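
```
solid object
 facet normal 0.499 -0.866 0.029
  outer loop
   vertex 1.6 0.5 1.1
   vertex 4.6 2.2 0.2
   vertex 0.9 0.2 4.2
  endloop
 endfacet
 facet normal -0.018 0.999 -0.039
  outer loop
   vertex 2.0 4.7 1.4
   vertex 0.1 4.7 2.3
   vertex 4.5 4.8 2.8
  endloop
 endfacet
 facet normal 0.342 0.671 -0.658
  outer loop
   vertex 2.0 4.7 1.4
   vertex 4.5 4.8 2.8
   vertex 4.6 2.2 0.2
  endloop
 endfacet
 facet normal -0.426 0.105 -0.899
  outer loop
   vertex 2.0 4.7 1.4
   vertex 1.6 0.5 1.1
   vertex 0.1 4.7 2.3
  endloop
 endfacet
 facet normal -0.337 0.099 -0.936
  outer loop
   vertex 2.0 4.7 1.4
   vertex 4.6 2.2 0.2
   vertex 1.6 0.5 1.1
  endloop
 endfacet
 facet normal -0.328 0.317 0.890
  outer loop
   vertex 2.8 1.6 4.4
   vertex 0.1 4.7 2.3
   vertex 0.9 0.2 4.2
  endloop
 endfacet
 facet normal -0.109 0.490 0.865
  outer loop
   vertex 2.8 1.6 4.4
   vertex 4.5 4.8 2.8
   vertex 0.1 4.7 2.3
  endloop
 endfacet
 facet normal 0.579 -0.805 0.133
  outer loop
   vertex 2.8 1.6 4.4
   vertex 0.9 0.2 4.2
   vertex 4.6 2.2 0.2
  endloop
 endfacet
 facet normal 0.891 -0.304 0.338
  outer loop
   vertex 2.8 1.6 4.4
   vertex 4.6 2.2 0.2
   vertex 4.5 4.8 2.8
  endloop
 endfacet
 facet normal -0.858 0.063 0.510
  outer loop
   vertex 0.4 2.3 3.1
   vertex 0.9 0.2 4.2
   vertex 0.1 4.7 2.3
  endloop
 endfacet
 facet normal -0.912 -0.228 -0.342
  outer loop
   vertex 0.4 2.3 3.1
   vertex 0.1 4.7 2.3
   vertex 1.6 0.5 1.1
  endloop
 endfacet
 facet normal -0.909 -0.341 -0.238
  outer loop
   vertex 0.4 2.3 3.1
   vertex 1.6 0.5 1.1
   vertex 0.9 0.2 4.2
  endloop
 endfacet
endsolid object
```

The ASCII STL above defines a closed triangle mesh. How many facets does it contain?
12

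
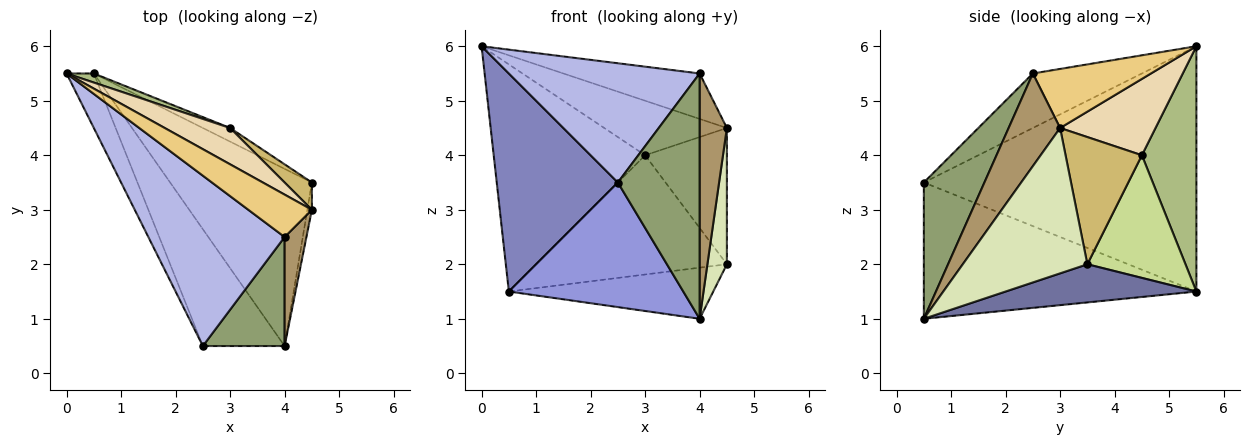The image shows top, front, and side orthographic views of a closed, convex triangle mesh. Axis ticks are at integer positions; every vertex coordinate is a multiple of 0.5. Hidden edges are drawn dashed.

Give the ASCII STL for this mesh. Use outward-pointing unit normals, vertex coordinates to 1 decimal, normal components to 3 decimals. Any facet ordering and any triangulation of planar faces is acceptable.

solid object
 facet normal 0.250 0.268 -0.930
  outer loop
   vertex 0.5 5.5 1.5
   vertex 4.5 3.5 2.0
   vertex 4.0 0.5 1.0
  endloop
 endfacet
 facet normal -0.909 -0.404 -0.101
  outer loop
   vertex 0.5 5.5 1.5
   vertex 2.5 0.5 3.5
   vertex 0.0 5.5 6.0
  endloop
 endfacet
 facet normal -0.752 -0.481 -0.451
  outer loop
   vertex 0.5 5.5 1.5
   vertex 4.0 0.5 1.0
   vertex 2.5 0.5 3.5
  endloop
 endfacet
 facet normal -0.311 -0.545 0.778
  outer loop
   vertex 4.0 2.5 5.5
   vertex 0.0 5.5 6.0
   vertex 2.5 0.5 3.5
  endloop
 endfacet
 facet normal 0.561 -0.757 0.336
  outer loop
   vertex 4.0 2.5 5.5
   vertex 2.5 0.5 3.5
   vertex 4.0 0.5 1.0
  endloop
 endfacet
 facet normal 0.338 0.940 0.038
  outer loop
   vertex 3.0 4.5 4.0
   vertex 0.5 5.5 1.5
   vertex 0.0 5.5 6.0
  endloop
 endfacet
 facet normal 0.455 0.885 -0.101
  outer loop
   vertex 3.0 4.5 4.0
   vertex 4.5 3.5 2.0
   vertex 0.5 5.5 1.5
  endloop
 endfacet
 facet normal 0.988 -0.154 -0.031
  outer loop
   vertex 4.5 3.0 4.5
   vertex 4.0 0.5 1.0
   vertex 4.5 3.5 2.0
  endloop
 endfacet
 facet normal 0.865 -0.458 0.204
  outer loop
   vertex 4.5 3.0 4.5
   vertex 4.0 2.5 5.5
   vertex 4.0 0.5 1.0
  endloop
 endfacet
 facet normal 0.675 0.723 0.145
  outer loop
   vertex 4.5 3.0 4.5
   vertex 4.5 3.5 2.0
   vertex 3.0 4.5 4.0
  endloop
 endfacet
 facet normal 0.535 0.618 0.576
  outer loop
   vertex 4.5 3.0 4.5
   vertex 0.0 5.5 6.0
   vertex 4.0 2.5 5.5
  endloop
 endfacet
 facet normal 0.543 0.699 0.466
  outer loop
   vertex 4.5 3.0 4.5
   vertex 3.0 4.5 4.0
   vertex 0.0 5.5 6.0
  endloop
 endfacet
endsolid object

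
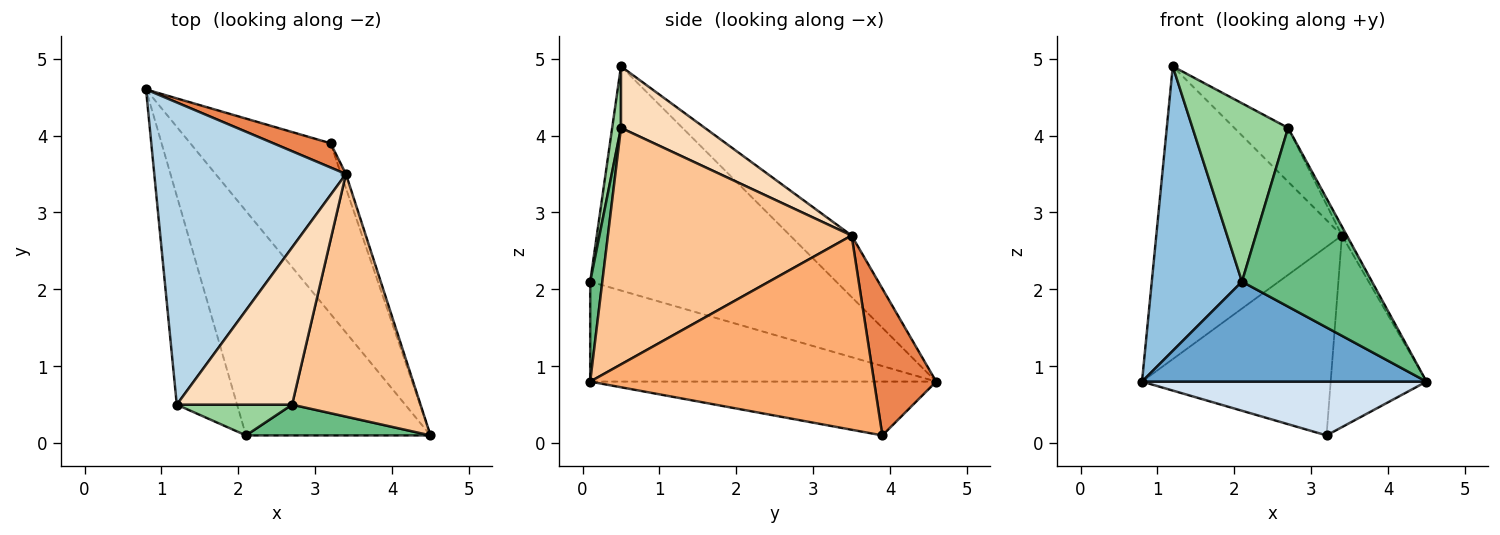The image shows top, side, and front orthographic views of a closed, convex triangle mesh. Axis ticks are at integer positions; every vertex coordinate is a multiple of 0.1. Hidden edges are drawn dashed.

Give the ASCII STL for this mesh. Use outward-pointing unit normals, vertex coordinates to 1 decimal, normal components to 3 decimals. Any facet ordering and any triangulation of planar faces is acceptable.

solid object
 facet normal -0.443 -0.365 -0.819
  outer loop
   vertex 2.1 0.1 2.1
   vertex 0.8 4.6 0.8
   vertex 4.5 0.1 0.8
  endloop
 endfacet
 facet normal -0.910 -0.334 -0.245
  outer loop
   vertex 2.1 0.1 2.1
   vertex 1.2 0.5 4.9
   vertex 0.8 4.6 0.8
  endloop
 endfacet
 facet normal -0.225 0.678 0.700
  outer loop
   vertex 3.4 3.5 2.7
   vertex 0.8 4.6 0.8
   vertex 1.2 0.5 4.9
  endloop
 endfacet
 facet normal -0.344 -0.283 -0.896
  outer loop
   vertex 3.2 3.9 0.1
   vertex 4.5 0.1 0.8
   vertex 0.8 4.6 0.8
  endloop
 endfacet
 facet normal 0.310 0.943 0.121
  outer loop
   vertex 3.2 3.9 0.1
   vertex 0.8 4.6 0.8
   vertex 3.4 3.5 2.7
  endloop
 endfacet
 facet normal 0.947 0.320 -0.024
  outer loop
   vertex 3.2 3.9 0.1
   vertex 3.4 3.5 2.7
   vertex 4.5 0.1 0.8
  endloop
 endfacet
 facet normal 0.879 0.018 0.477
  outer loop
   vertex 2.7 0.5 4.1
   vertex 4.5 0.1 0.8
   vertex 3.4 3.5 2.7
  endloop
 endfacet
 facet normal 0.450 0.289 0.845
  outer loop
   vertex 2.7 0.5 4.1
   vertex 3.4 3.5 2.7
   vertex 1.2 0.5 4.9
  endloop
 endfacet
 facet normal 0.091 -0.981 0.169
  outer loop
   vertex 2.7 0.5 4.1
   vertex 2.1 0.1 2.1
   vertex 4.5 0.1 0.8
  endloop
 endfacet
 facet normal 0.090 -0.981 0.169
  outer loop
   vertex 2.7 0.5 4.1
   vertex 1.2 0.5 4.9
   vertex 2.1 0.1 2.1
  endloop
 endfacet
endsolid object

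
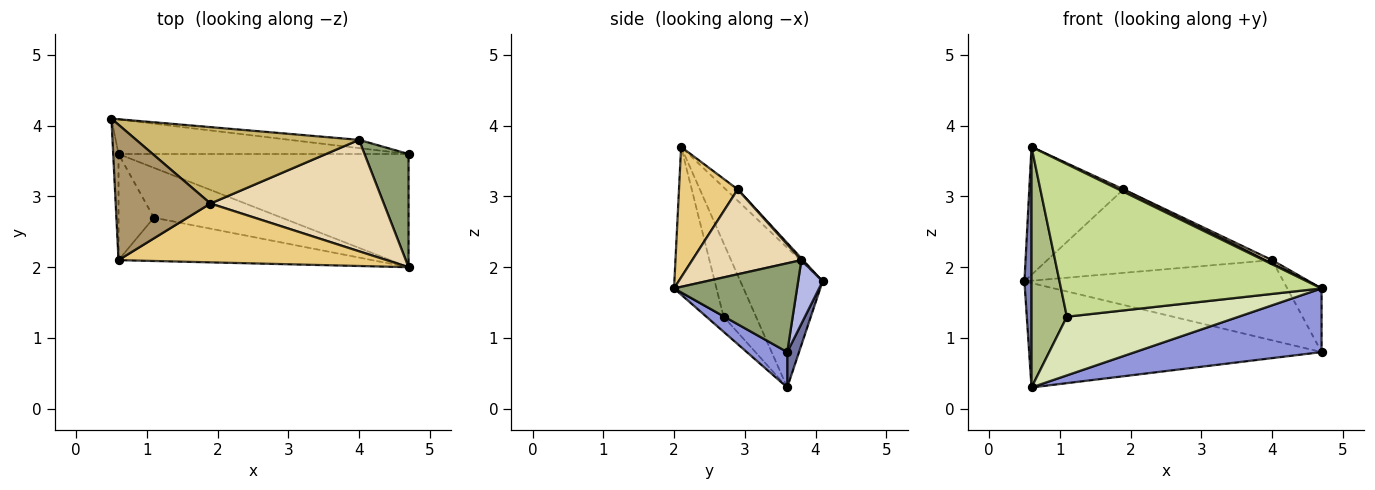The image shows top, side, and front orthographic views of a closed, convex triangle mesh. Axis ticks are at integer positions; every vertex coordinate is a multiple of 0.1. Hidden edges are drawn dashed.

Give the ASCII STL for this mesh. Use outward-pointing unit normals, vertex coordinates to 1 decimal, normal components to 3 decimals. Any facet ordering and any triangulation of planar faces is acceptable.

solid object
 facet normal 0.038 0.949 -0.314
  outer loop
   vertex 0.6 3.6 0.3
   vertex 0.5 4.1 1.8
   vertex 4.7 3.6 0.8
  endloop
 endfacet
 facet normal -0.996 -0.086 -0.038
  outer loop
   vertex 0.6 3.6 0.3
   vertex 0.6 2.1 3.7
   vertex 0.5 4.1 1.8
  endloop
 endfacet
 facet normal 0.106 -0.488 -0.867
  outer loop
   vertex 4.7 2.0 1.7
   vertex 0.6 3.6 0.3
   vertex 4.7 3.6 0.8
  endloop
 endfacet
 facet normal 0.094 0.990 -0.102
  outer loop
   vertex 4.0 3.8 2.1
   vertex 4.7 3.6 0.8
   vertex 0.5 4.1 1.8
  endloop
 endfacet
 facet normal 0.869 0.242 0.431
  outer loop
   vertex 4.0 3.8 2.1
   vertex 4.7 2.0 1.7
   vertex 4.7 3.6 0.8
  endloop
 endfacet
 facet normal -0.643 -0.701 -0.309
  outer loop
   vertex 1.1 2.7 1.3
   vertex 0.6 2.1 3.7
   vertex 0.6 3.6 0.3
  endloop
 endfacet
 facet normal -0.155 -0.950 -0.270
  outer loop
   vertex 1.1 2.7 1.3
   vertex 4.7 2.0 1.7
   vertex 0.6 2.1 3.7
  endloop
 endfacet
 facet normal -0.076 -0.760 -0.646
  outer loop
   vertex 1.1 2.7 1.3
   vertex 0.6 3.6 0.3
   vertex 4.7 2.0 1.7
  endloop
 endfacet
 facet normal -0.087 0.684 0.724
  outer loop
   vertex 1.9 2.9 3.1
   vertex 0.5 4.1 1.8
   vertex 0.6 2.1 3.7
  endloop
 endfacet
 facet normal 0.005 0.738 0.675
  outer loop
   vertex 1.9 2.9 3.1
   vertex 4.0 3.8 2.1
   vertex 0.5 4.1 1.8
  endloop
 endfacet
 facet normal 0.437 -0.037 0.899
  outer loop
   vertex 1.9 2.9 3.1
   vertex 0.6 2.1 3.7
   vertex 4.7 2.0 1.7
  endloop
 endfacet
 facet normal 0.440 -0.028 0.898
  outer loop
   vertex 1.9 2.9 3.1
   vertex 4.7 2.0 1.7
   vertex 4.0 3.8 2.1
  endloop
 endfacet
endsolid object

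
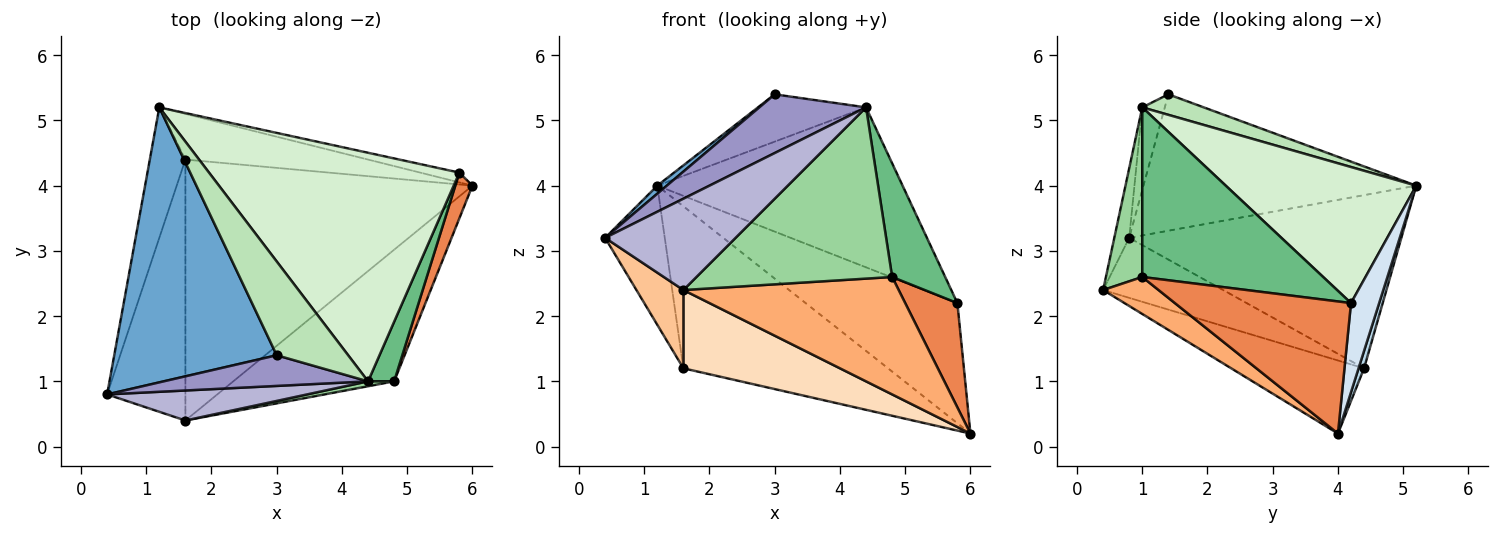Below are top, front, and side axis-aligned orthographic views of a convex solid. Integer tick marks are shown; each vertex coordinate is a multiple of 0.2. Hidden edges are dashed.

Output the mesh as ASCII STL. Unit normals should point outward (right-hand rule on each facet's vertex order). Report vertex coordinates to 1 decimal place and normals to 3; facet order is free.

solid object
 facet normal -0.643 -0.022 0.766
  outer loop
   vertex 3.0 1.4 5.4
   vertex 1.2 5.2 4.0
   vertex 0.4 0.8 3.2
  endloop
 endfacet
 facet normal -0.958 0.210 -0.197
  outer loop
   vertex 1.6 4.4 1.2
   vertex 0.4 0.8 3.2
   vertex 1.2 5.2 4.0
  endloop
 endfacet
 facet normal 0.026 0.962 -0.271
  outer loop
   vertex 1.6 4.4 1.2
   vertex 1.2 5.2 4.0
   vertex 6.0 4.0 0.2
  endloop
 endfacet
 facet normal 0.182 0.980 -0.080
  outer loop
   vertex 5.8 4.2 2.2
   vertex 6.0 4.0 0.2
   vertex 1.2 5.2 4.0
  endloop
 endfacet
 facet normal 0.951 -0.282 0.123
  outer loop
   vertex 5.8 4.2 2.2
   vertex 4.8 1.0 2.6
   vertex 6.0 4.0 0.2
  endloop
 endfacet
 facet normal 0.169 -0.656 -0.736
  outer loop
   vertex 1.6 0.4 2.4
   vertex 6.0 4.0 0.2
   vertex 4.8 1.0 2.6
  endloop
 endfacet
 facet normal -0.592 -0.232 -0.772
  outer loop
   vertex 1.6 0.4 2.4
   vertex 0.4 0.8 3.2
   vertex 1.6 4.4 1.2
  endloop
 endfacet
 facet normal -0.237 -0.279 -0.931
  outer loop
   vertex 1.6 0.4 2.4
   vertex 1.6 4.4 1.2
   vertex 6.0 4.0 0.2
  endloop
 endfacet
 facet normal 0.949 -0.278 0.146
  outer loop
   vertex 4.4 1.0 5.2
   vertex 4.8 1.0 2.6
   vertex 5.8 4.2 2.2
  endloop
 endfacet
 facet normal 0.183 -0.983 0.028
  outer loop
   vertex 4.4 1.0 5.2
   vertex 1.6 0.4 2.4
   vertex 4.8 1.0 2.6
  endloop
 endfacet
 facet normal 0.248 0.436 0.865
  outer loop
   vertex 4.4 1.0 5.2
   vertex 1.2 5.2 4.0
   vertex 3.0 1.4 5.4
  endloop
 endfacet
 facet normal 0.407 0.524 0.748
  outer loop
   vertex 4.4 1.0 5.2
   vertex 5.8 4.2 2.2
   vertex 1.2 5.2 4.0
  endloop
 endfacet
 facet normal -0.184 -0.871 0.455
  outer loop
   vertex 4.4 1.0 5.2
   vertex 3.0 1.4 5.4
   vertex 0.4 0.8 3.2
  endloop
 endfacet
 facet normal -0.108 -0.944 0.310
  outer loop
   vertex 4.4 1.0 5.2
   vertex 0.4 0.8 3.2
   vertex 1.6 0.4 2.4
  endloop
 endfacet
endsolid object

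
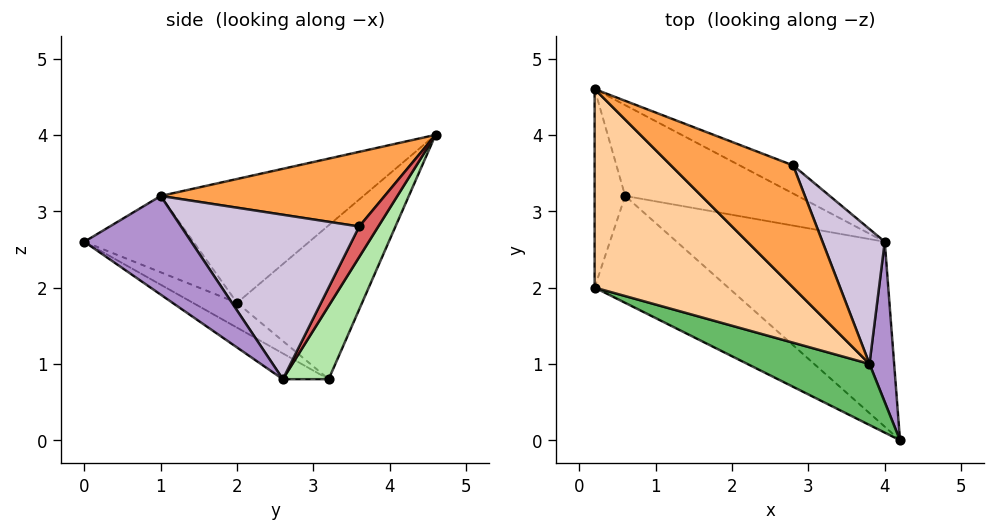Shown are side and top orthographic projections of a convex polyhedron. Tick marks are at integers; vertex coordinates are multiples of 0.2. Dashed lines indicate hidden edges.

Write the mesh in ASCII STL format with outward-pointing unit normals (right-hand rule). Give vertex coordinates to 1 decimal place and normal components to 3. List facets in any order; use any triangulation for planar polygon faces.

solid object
 facet normal -0.968 0.163 -0.192
  outer loop
   vertex 0.2 2.0 1.8
   vertex 0.2 4.6 4.0
   vertex 0.6 3.2 0.8
  endloop
 endfacet
 facet normal -0.145 -0.604 -0.783
  outer loop
   vertex 0.2 2.0 1.8
   vertex 0.6 3.2 0.8
   vertex 4.2 0.0 2.6
  endloop
 endfacet
 facet normal 0.495 0.315 0.810
  outer loop
   vertex 3.8 1.0 3.2
   vertex 2.8 3.6 2.8
   vertex 0.2 4.6 4.0
  endloop
 endfacet
 facet normal -0.430 -0.583 0.689
  outer loop
   vertex 3.8 1.0 3.2
   vertex 0.2 4.6 4.0
   vertex 0.2 2.0 1.8
  endloop
 endfacet
 facet normal -0.430 -0.585 0.688
  outer loop
   vertex 3.8 1.0 3.2
   vertex 0.2 2.0 1.8
   vertex 4.2 0.0 2.6
  endloop
 endfacet
 facet normal 0.161 0.911 -0.379
  outer loop
   vertex 4.0 2.6 0.8
   vertex 0.6 3.2 0.8
   vertex 0.2 4.6 4.0
  endloop
 endfacet
 facet normal 0.196 0.919 -0.342
  outer loop
   vertex 4.0 2.6 0.8
   vertex 0.2 4.6 4.0
   vertex 2.8 3.6 2.8
  endloop
 endfacet
 facet normal -0.101 -0.572 -0.814
  outer loop
   vertex 4.0 2.6 0.8
   vertex 4.2 0.0 2.6
   vertex 0.6 3.2 0.8
  endloop
 endfacet
 facet normal 0.943 0.236 0.236
  outer loop
   vertex 4.0 2.6 0.8
   vertex 3.8 1.0 3.2
   vertex 4.2 0.0 2.6
  endloop
 endfacet
 facet normal 0.864 0.383 0.327
  outer loop
   vertex 4.0 2.6 0.8
   vertex 2.8 3.6 2.8
   vertex 3.8 1.0 3.2
  endloop
 endfacet
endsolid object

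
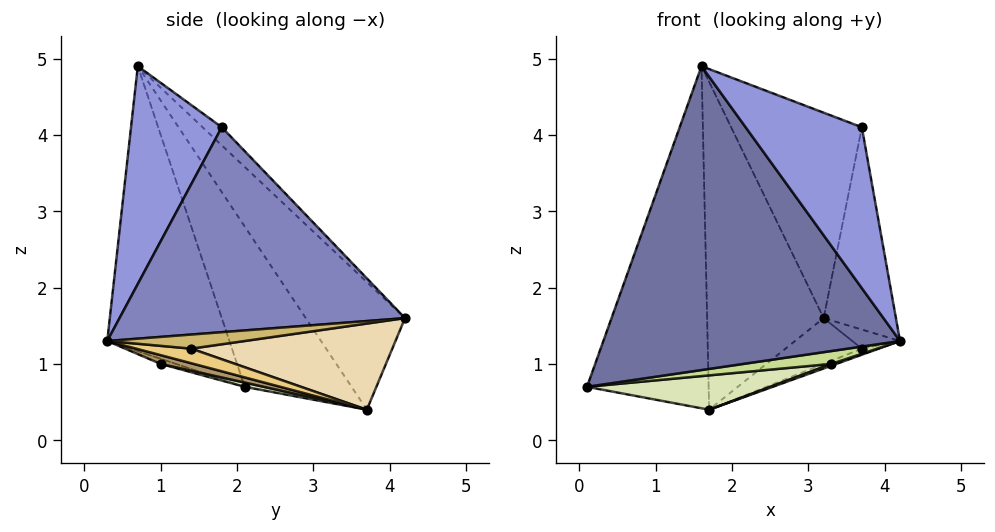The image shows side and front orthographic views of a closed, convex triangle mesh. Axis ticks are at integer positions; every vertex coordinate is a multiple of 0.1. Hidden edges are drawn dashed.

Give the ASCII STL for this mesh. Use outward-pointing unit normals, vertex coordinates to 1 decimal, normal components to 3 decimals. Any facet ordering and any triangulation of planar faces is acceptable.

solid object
 facet normal -0.375 -0.911 -0.170
  outer loop
   vertex 1.6 0.7 4.9
   vertex 0.1 2.1 0.7
   vertex 4.2 0.3 1.3
  endloop
 endfacet
 facet normal 0.969 0.245 0.042
  outer loop
   vertex 3.7 1.8 4.1
   vertex 4.2 0.3 1.3
   vertex 3.2 4.2 1.6
  endloop
 endfacet
 facet normal 0.543 -0.696 0.470
  outer loop
   vertex 3.7 1.8 4.1
   vertex 1.6 0.7 4.9
   vertex 4.2 0.3 1.3
  endloop
 endfacet
 facet normal -0.104 0.707 0.700
  outer loop
   vertex 3.7 1.8 4.1
   vertex 3.2 4.2 1.6
   vertex 1.6 0.7 4.9
  endloop
 endfacet
 facet normal -0.594 0.676 0.437
  outer loop
   vertex 1.7 3.7 0.4
   vertex 0.1 2.1 0.7
   vertex 1.6 0.7 4.9
  endloop
 endfacet
 facet normal -0.581 0.683 0.442
  outer loop
   vertex 1.7 3.7 0.4
   vertex 1.6 0.7 4.9
   vertex 3.2 4.2 1.6
  endloop
 endfacet
 facet normal -0.084 -0.482 -0.872
  outer loop
   vertex 3.3 1.0 1.0
   vertex 4.2 0.3 1.3
   vertex 0.1 2.1 0.7
  endloop
 endfacet
 facet normal 0.021 -0.205 -0.979
  outer loop
   vertex 3.3 1.0 1.0
   vertex 0.1 2.1 0.7
   vertex 1.7 3.7 0.4
  endloop
 endfacet
 facet normal 0.285 -0.044 -0.958
  outer loop
   vertex 3.3 1.0 1.0
   vertex 1.7 3.7 0.4
   vertex 4.2 0.3 1.3
  endloop
 endfacet
 facet normal 0.631 0.219 -0.745
  outer loop
   vertex 3.7 1.4 1.2
   vertex 3.2 4.2 1.6
   vertex 4.2 0.3 1.3
  endloop
 endfacet
 facet normal 0.520 0.160 -0.839
  outer loop
   vertex 3.7 1.4 1.2
   vertex 4.2 0.3 1.3
   vertex 1.7 3.7 0.4
  endloop
 endfacet
 facet normal 0.565 0.215 -0.796
  outer loop
   vertex 3.7 1.4 1.2
   vertex 1.7 3.7 0.4
   vertex 3.2 4.2 1.6
  endloop
 endfacet
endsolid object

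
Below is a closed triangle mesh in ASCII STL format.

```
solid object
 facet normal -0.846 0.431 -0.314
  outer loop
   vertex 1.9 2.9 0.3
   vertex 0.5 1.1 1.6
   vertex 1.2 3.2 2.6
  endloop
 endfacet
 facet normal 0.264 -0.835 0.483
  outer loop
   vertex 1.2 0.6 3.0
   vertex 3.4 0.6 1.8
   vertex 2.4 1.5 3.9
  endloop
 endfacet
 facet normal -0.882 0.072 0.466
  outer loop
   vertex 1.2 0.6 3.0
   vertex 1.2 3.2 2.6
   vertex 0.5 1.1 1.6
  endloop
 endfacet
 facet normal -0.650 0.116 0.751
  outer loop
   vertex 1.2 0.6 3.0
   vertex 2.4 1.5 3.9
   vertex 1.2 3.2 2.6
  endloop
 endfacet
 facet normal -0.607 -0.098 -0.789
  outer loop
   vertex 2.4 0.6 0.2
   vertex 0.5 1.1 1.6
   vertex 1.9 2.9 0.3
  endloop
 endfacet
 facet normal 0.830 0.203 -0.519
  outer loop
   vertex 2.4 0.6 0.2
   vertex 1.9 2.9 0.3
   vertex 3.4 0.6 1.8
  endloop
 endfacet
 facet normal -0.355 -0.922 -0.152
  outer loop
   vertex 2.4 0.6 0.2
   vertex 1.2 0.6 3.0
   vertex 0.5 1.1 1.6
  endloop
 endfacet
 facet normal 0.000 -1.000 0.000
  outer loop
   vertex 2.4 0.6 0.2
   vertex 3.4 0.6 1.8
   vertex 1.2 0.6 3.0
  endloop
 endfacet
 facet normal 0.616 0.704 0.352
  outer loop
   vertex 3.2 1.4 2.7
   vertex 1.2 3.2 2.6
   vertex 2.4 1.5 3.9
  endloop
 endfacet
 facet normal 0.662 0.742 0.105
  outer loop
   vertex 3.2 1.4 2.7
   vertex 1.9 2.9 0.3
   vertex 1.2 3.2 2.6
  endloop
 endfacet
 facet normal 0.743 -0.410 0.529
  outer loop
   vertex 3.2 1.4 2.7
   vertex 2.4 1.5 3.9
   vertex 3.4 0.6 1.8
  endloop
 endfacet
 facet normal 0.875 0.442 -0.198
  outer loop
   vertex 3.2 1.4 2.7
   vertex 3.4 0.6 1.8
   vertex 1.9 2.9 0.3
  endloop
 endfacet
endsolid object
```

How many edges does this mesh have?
18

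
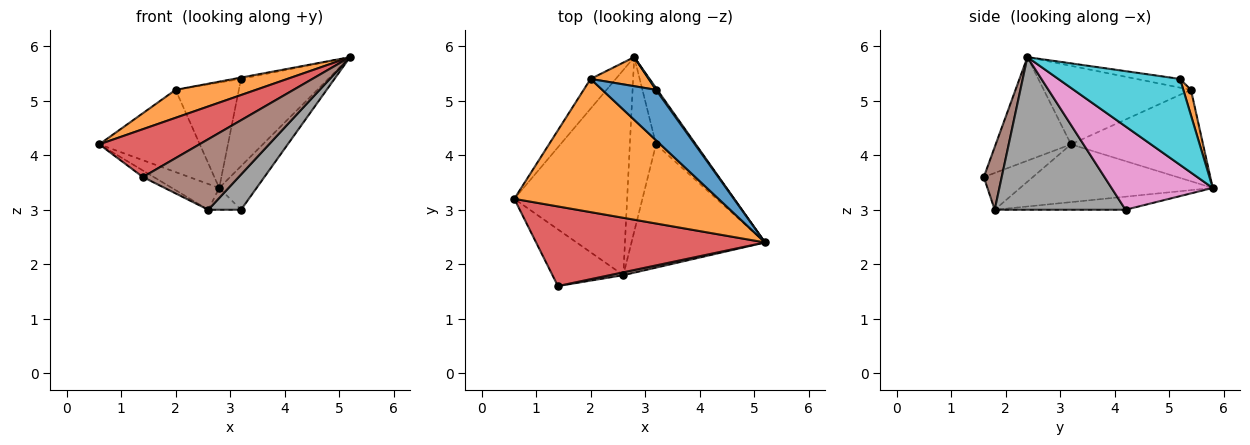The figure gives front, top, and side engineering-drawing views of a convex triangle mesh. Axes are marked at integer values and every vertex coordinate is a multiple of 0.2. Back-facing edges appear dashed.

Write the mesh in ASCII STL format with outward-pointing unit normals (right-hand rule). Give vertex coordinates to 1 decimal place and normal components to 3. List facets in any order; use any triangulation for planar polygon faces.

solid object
 facet normal -0.453 0.111 -0.885
  outer loop
   vertex 2.6 1.8 3.0
   vertex 0.6 3.2 4.2
   vertex 2.8 5.8 3.4
  endloop
 endfacet
 facet normal -0.352 -0.192 0.916
  outer loop
   vertex 2.0 5.4 5.2
   vertex 0.6 3.2 4.2
   vertex 5.2 2.4 5.8
  endloop
 endfacet
 facet normal -0.777 0.592 -0.214
  outer loop
   vertex 2.0 5.4 5.2
   vertex 2.8 5.8 3.4
   vertex 0.6 3.2 4.2
  endloop
 endfacet
 facet normal -0.361 -0.480 0.799
  outer loop
   vertex 1.4 1.6 3.6
   vertex 5.2 2.4 5.8
   vertex 0.6 3.2 4.2
  endloop
 endfacet
 facet normal -0.458 0.102 -0.883
  outer loop
   vertex 1.4 1.6 3.6
   vertex 0.6 3.2 4.2
   vertex 2.6 1.8 3.0
  endloop
 endfacet
 facet normal 0.184 -0.982 0.040
  outer loop
   vertex 1.4 1.6 3.6
   vertex 2.6 1.8 3.0
   vertex 5.2 2.4 5.8
  endloop
 endfacet
 facet normal 0.856 0.316 -0.408
  outer loop
   vertex 3.2 4.2 3.0
   vertex 2.8 5.8 3.4
   vertex 5.2 2.4 5.8
  endloop
 endfacet
 facet normal 0.740 -0.185 -0.647
  outer loop
   vertex 3.2 4.2 3.0
   vertex 5.2 2.4 5.8
   vertex 2.6 1.8 3.0
  endloop
 endfacet
 facet normal -0.444 0.111 -0.889
  outer loop
   vertex 3.2 4.2 3.0
   vertex 2.6 1.8 3.0
   vertex 2.8 5.8 3.4
  endloop
 endfacet
 facet normal 0.813 0.582 0.012
  outer loop
   vertex 3.2 5.2 5.4
   vertex 5.2 2.4 5.8
   vertex 2.8 5.8 3.4
  endloop
 endfacet
 facet normal -0.160 0.027 0.987
  outer loop
   vertex 3.2 5.2 5.4
   vertex 2.0 5.4 5.2
   vertex 5.2 2.4 5.8
  endloop
 endfacet
 facet normal 0.116 0.958 0.264
  outer loop
   vertex 3.2 5.2 5.4
   vertex 2.8 5.8 3.4
   vertex 2.0 5.4 5.2
  endloop
 endfacet
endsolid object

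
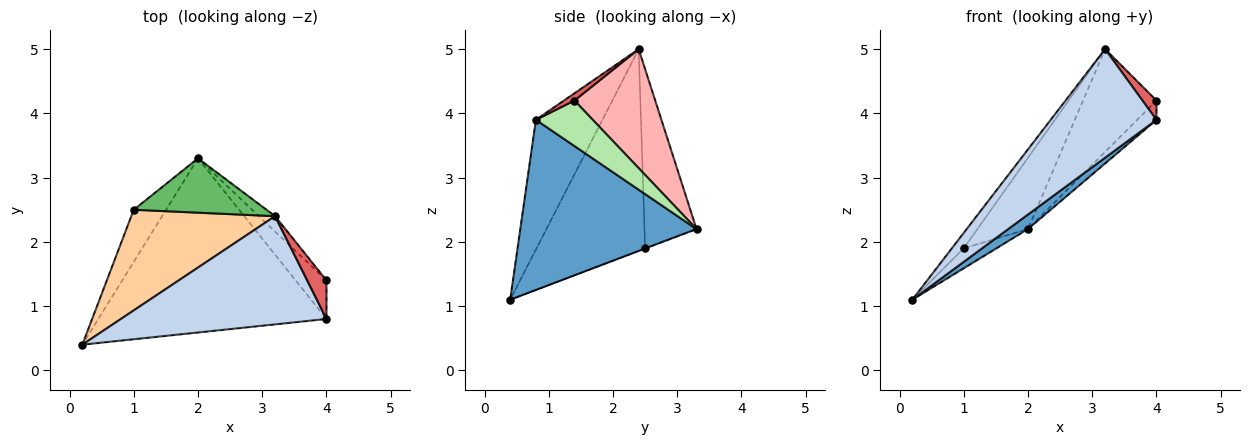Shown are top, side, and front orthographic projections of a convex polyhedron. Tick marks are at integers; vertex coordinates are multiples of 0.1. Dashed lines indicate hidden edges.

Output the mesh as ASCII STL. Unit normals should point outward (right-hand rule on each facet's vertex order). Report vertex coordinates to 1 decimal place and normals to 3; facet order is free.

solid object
 facet normal 0.596 -0.067 -0.800
  outer loop
   vertex 2.0 3.3 2.2
   vertex 4.0 0.8 3.9
   vertex 0.2 0.4 1.1
  endloop
 endfacet
 facet normal -0.407 -0.647 0.645
  outer loop
   vertex 3.2 2.4 5.0
   vertex 0.2 0.4 1.1
   vertex 4.0 0.8 3.9
  endloop
 endfacet
 facet normal -0.006 0.358 -0.934
  outer loop
   vertex 1.0 2.5 1.9
   vertex 2.0 3.3 2.2
   vertex 0.2 0.4 1.1
  endloop
 endfacet
 facet normal -0.811 0.089 0.578
  outer loop
   vertex 1.0 2.5 1.9
   vertex 0.2 0.4 1.1
   vertex 3.2 2.4 5.0
  endloop
 endfacet
 facet normal -0.633 0.616 0.469
  outer loop
   vertex 1.0 2.5 1.9
   vertex 3.2 2.4 5.0
   vertex 2.0 3.3 2.2
  endloop
 endfacet
 facet normal 0.797 0.270 -0.540
  outer loop
   vertex 4.0 1.4 4.2
   vertex 4.0 0.8 3.9
   vertex 2.0 3.3 2.2
  endloop
 endfacet
 facet normal 0.318 -0.424 0.848
  outer loop
   vertex 4.0 1.4 4.2
   vertex 3.2 2.4 5.0
   vertex 4.0 0.8 3.9
  endloop
 endfacet
 facet normal 0.736 0.669 -0.100
  outer loop
   vertex 4.0 1.4 4.2
   vertex 2.0 3.3 2.2
   vertex 3.2 2.4 5.0
  endloop
 endfacet
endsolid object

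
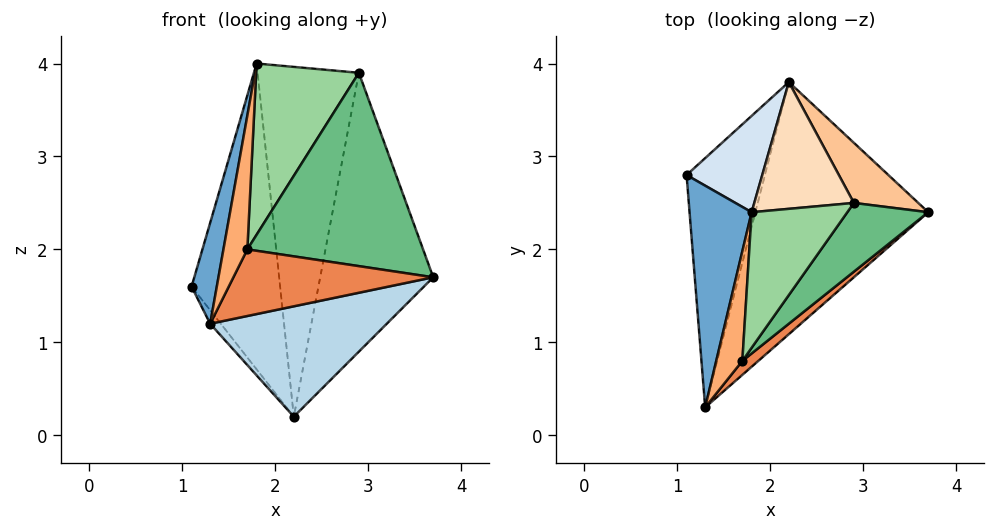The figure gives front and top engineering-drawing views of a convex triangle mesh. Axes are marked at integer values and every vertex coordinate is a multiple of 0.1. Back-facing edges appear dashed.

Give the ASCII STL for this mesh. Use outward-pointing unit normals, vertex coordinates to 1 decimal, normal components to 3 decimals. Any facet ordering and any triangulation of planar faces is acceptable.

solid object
 facet normal -0.958 -0.118 0.260
  outer loop
   vertex 1.8 2.4 4.0
   vertex 1.1 2.8 1.6
   vertex 1.3 0.3 1.2
  endloop
 endfacet
 facet normal -0.797 0.033 -0.603
  outer loop
   vertex 2.2 3.8 0.2
   vertex 1.3 0.3 1.2
   vertex 1.1 2.8 1.6
  endloop
 endfacet
 facet normal 0.476 -0.353 -0.805
  outer loop
   vertex 2.2 3.8 0.2
   vertex 3.7 2.4 1.7
   vertex 1.3 0.3 1.2
  endloop
 endfacet
 facet normal -0.436 0.858 0.270
  outer loop
   vertex 2.2 3.8 0.2
   vertex 1.1 2.8 1.6
   vertex 1.8 2.4 4.0
  endloop
 endfacet
 facet normal 0.631 -0.759 0.159
  outer loop
   vertex 1.7 0.8 2.0
   vertex 1.3 0.3 1.2
   vertex 3.7 2.4 1.7
  endloop
 endfacet
 facet normal -0.288 -0.741 0.607
  outer loop
   vertex 1.7 0.8 2.0
   vertex 1.8 2.4 4.0
   vertex 1.3 0.3 1.2
  endloop
 endfacet
 facet normal 0.574 0.800 0.172
  outer loop
   vertex 2.9 2.5 3.9
   vertex 3.7 2.4 1.7
   vertex 2.2 3.8 0.2
  endloop
 endfacet
 facet normal -0.054 0.939 0.340
  outer loop
   vertex 2.9 2.5 3.9
   vertex 2.2 3.8 0.2
   vertex 1.8 2.4 4.0
  endloop
 endfacet
 facet normal 0.627 -0.734 0.261
  outer loop
   vertex 2.9 2.5 3.9
   vertex 1.7 0.8 2.0
   vertex 3.7 2.4 1.7
  endloop
 endfacet
 facet normal 0.127 -0.778 0.616
  outer loop
   vertex 2.9 2.5 3.9
   vertex 1.8 2.4 4.0
   vertex 1.7 0.8 2.0
  endloop
 endfacet
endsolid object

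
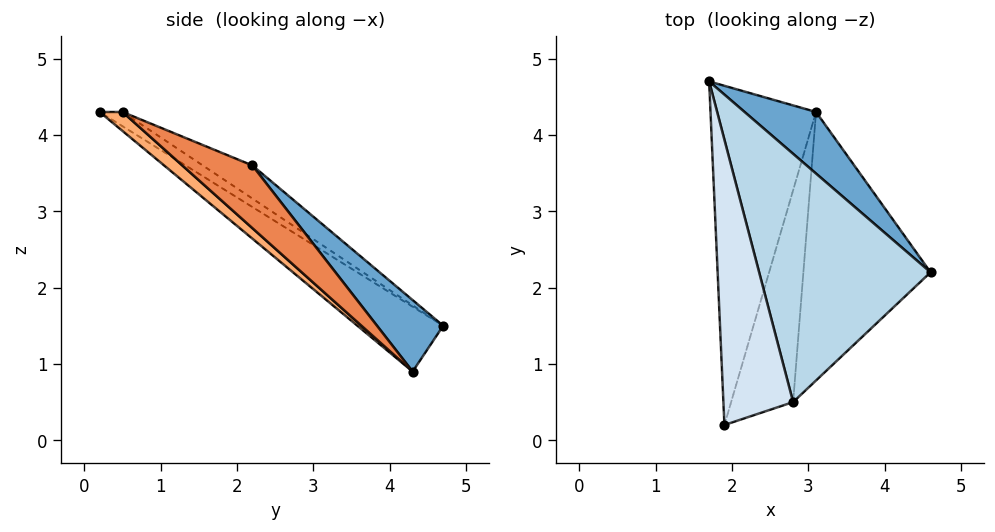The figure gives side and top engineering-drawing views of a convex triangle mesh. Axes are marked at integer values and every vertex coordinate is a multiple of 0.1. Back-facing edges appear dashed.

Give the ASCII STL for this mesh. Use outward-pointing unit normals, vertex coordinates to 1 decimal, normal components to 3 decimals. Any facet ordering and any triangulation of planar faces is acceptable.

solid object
 facet normal 0.408 0.816 0.408
  outer loop
   vertex 3.1 4.3 0.9
   vertex 1.7 4.7 1.5
   vertex 4.6 2.2 3.6
  endloop
 endfacet
 facet normal -0.458 -0.484 -0.746
  outer loop
   vertex 3.1 4.3 0.9
   vertex 1.9 0.2 4.3
   vertex 1.7 4.7 1.5
  endloop
 endfacet
 facet normal -0.162 0.518 0.840
  outer loop
   vertex 2.8 0.5 4.3
   vertex 4.6 2.2 3.6
   vertex 1.7 4.7 1.5
  endloop
 endfacet
 facet normal -0.172 0.515 0.840
  outer loop
   vertex 2.8 0.5 4.3
   vertex 1.7 4.7 1.5
   vertex 1.9 0.2 4.3
  endloop
 endfacet
 facet normal 0.339 -0.642 -0.688
  outer loop
   vertex 2.8 0.5 4.3
   vertex 3.1 4.3 0.9
   vertex 4.6 2.2 3.6
  endloop
 endfacet
 facet normal 0.220 -0.660 -0.718
  outer loop
   vertex 2.8 0.5 4.3
   vertex 1.9 0.2 4.3
   vertex 3.1 4.3 0.9
  endloop
 endfacet
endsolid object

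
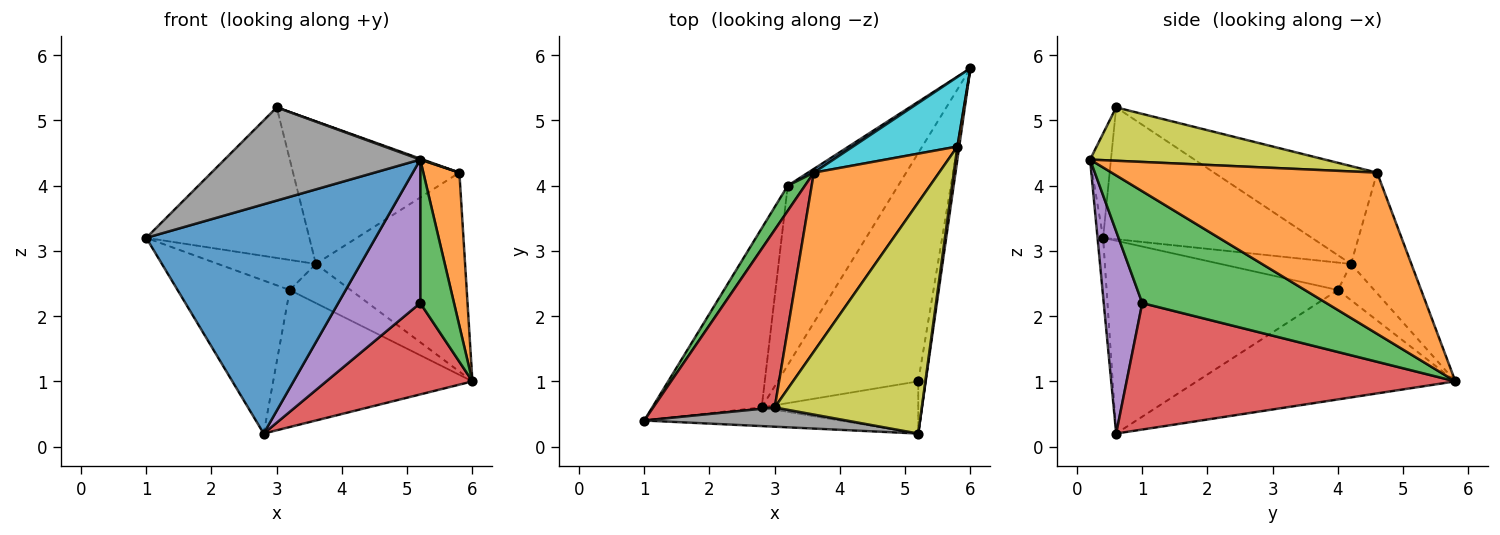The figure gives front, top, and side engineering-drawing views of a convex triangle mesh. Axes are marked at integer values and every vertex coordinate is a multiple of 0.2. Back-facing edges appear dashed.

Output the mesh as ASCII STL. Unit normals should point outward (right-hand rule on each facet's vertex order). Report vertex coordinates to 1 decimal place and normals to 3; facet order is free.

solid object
 facet normal -0.024 -0.996 -0.081
  outer loop
   vertex 2.8 0.6 0.2
   vertex 5.2 0.2 4.4
   vertex 1.0 0.4 3.2
  endloop
 endfacet
 facet normal 0.991 -0.135 0.011
  outer loop
   vertex 5.8 4.6 4.2
   vertex 5.2 0.2 4.4
   vertex 6.0 5.8 1.0
  endloop
 endfacet
 facet normal 0.981 -0.180 -0.065
  outer loop
   vertex 5.2 1.0 2.2
   vertex 6.0 5.8 1.0
   vertex 5.2 0.2 4.4
  endloop
 endfacet
 facet normal 0.641 -0.285 -0.712
  outer loop
   vertex 5.2 1.0 2.2
   vertex 2.8 0.6 0.2
   vertex 6.0 5.8 1.0
  endloop
 endfacet
 facet normal 0.404 -0.860 -0.313
  outer loop
   vertex 5.2 1.0 2.2
   vertex 5.2 0.2 4.4
   vertex 2.8 0.6 0.2
  endloop
 endfacet
 facet normal -0.801 0.389 -0.455
  outer loop
   vertex 3.2 4.0 2.4
   vertex 2.8 0.6 0.2
   vertex 1.0 0.4 3.2
  endloop
 endfacet
 facet normal -0.619 0.477 -0.624
  outer loop
   vertex 3.2 4.0 2.4
   vertex 6.0 5.8 1.0
   vertex 2.8 0.6 0.2
  endloop
 endfacet
 facet normal -0.104 -0.974 0.201
  outer loop
   vertex 3.0 0.6 5.2
   vertex 1.0 0.4 3.2
   vertex 5.2 0.2 4.4
  endloop
 endfacet
 facet normal 0.341 -0.004 0.940
  outer loop
   vertex 3.0 0.6 5.2
   vertex 5.2 0.2 4.4
   vertex 5.8 4.6 4.2
  endloop
 endfacet
 facet normal -0.357 0.882 0.308
  outer loop
   vertex 3.6 4.2 2.8
   vertex 5.8 4.6 4.2
   vertex 6.0 5.8 1.0
  endloop
 endfacet
 facet normal -0.510 0.856 0.082
  outer loop
   vertex 3.6 4.2 2.8
   vertex 6.0 5.8 1.0
   vertex 3.2 4.0 2.4
  endloop
 endfacet
 facet normal -0.521 0.532 0.667
  outer loop
   vertex 3.6 4.2 2.8
   vertex 3.0 0.6 5.2
   vertex 5.8 4.6 4.2
  endloop
 endfacet
 facet normal -0.716 0.537 0.447
  outer loop
   vertex 3.6 4.2 2.8
   vertex 3.2 4.0 2.4
   vertex 1.0 0.4 3.2
  endloop
 endfacet
 facet normal -0.638 0.498 0.588
  outer loop
   vertex 3.6 4.2 2.8
   vertex 1.0 0.4 3.2
   vertex 3.0 0.6 5.2
  endloop
 endfacet
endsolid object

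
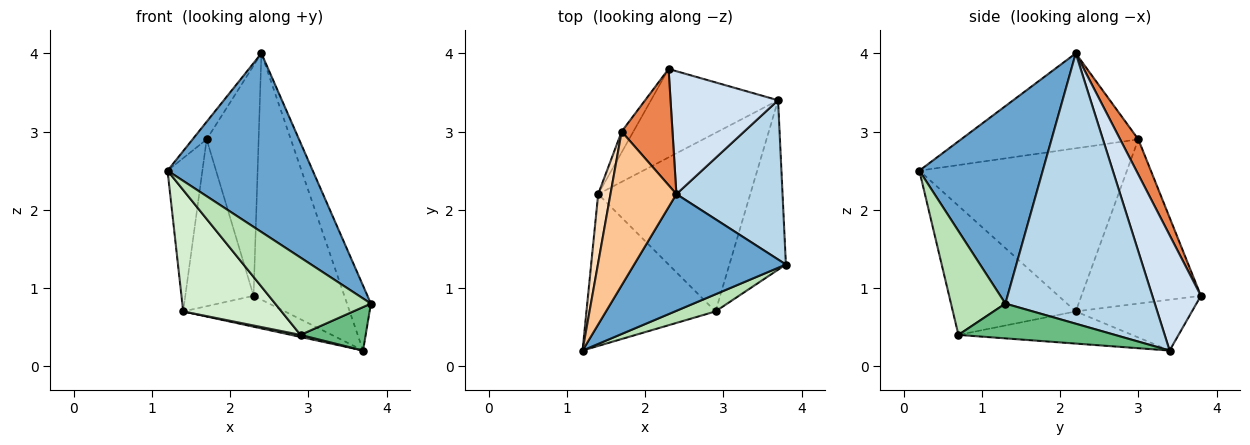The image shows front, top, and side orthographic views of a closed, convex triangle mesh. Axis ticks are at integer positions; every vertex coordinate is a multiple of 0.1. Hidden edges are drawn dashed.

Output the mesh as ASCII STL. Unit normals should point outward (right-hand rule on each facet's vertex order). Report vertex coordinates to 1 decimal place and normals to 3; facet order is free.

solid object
 facet normal 0.580 -0.682 0.446
  outer loop
   vertex 2.4 2.2 4.0
   vertex 1.2 0.2 2.5
   vertex 3.8 1.3 0.8
  endloop
 endfacet
 facet normal -0.353 0.309 -0.883
  outer loop
   vertex 3.7 3.4 0.2
   vertex 1.4 2.2 0.7
   vertex 2.3 3.8 0.9
  endloop
 endfacet
 facet normal 0.921 0.147 0.361
  outer loop
   vertex 3.7 3.4 0.2
   vertex 2.4 2.2 4.0
   vertex 3.8 1.3 0.8
  endloop
 endfacet
 facet normal 0.432 0.807 0.403
  outer loop
   vertex 3.7 3.4 0.2
   vertex 2.3 3.8 0.9
   vertex 2.4 2.2 4.0
  endloop
 endfacet
 facet normal 0.298 0.852 0.430
  outer loop
   vertex 1.7 3.0 2.9
   vertex 2.4 2.2 4.0
   vertex 2.3 3.8 0.9
  endloop
 endfacet
 facet normal -0.867 0.495 -0.062
  outer loop
   vertex 1.7 3.0 2.9
   vertex 2.3 3.8 0.9
   vertex 1.4 2.2 0.7
  endloop
 endfacet
 facet normal -0.820 0.065 0.569
  outer loop
   vertex 1.7 3.0 2.9
   vertex 1.2 0.2 2.5
   vertex 2.4 2.2 4.0
  endloop
 endfacet
 facet normal -0.983 0.165 0.074
  outer loop
   vertex 1.7 3.0 2.9
   vertex 1.4 2.2 0.7
   vertex 1.2 0.2 2.5
  endloop
 endfacet
 facet normal 0.512 -0.213 -0.832
  outer loop
   vertex 2.9 0.7 0.4
   vertex 3.7 3.4 0.2
   vertex 3.8 1.3 0.8
  endloop
 endfacet
 facet normal -0.207 -0.011 -0.978
  outer loop
   vertex 2.9 0.7 0.4
   vertex 1.4 2.2 0.7
   vertex 3.7 3.4 0.2
  endloop
 endfacet
 facet normal 0.485 -0.854 0.189
  outer loop
   vertex 2.9 0.7 0.4
   vertex 3.8 1.3 0.8
   vertex 1.2 0.2 2.5
  endloop
 endfacet
 facet normal -0.615 -0.492 -0.615
  outer loop
   vertex 2.9 0.7 0.4
   vertex 1.2 0.2 2.5
   vertex 1.4 2.2 0.7
  endloop
 endfacet
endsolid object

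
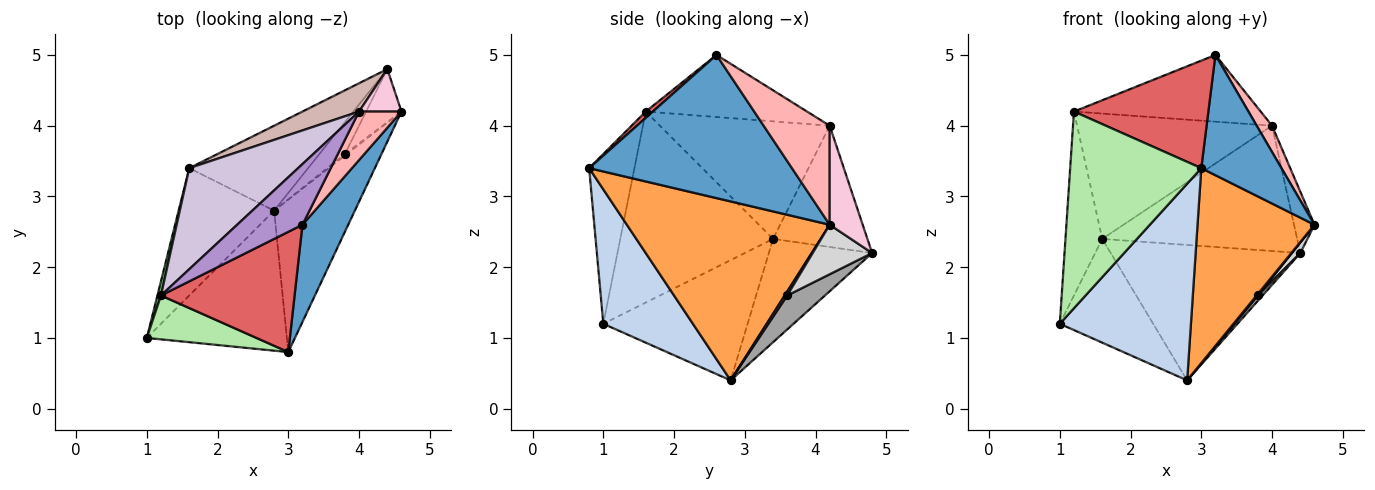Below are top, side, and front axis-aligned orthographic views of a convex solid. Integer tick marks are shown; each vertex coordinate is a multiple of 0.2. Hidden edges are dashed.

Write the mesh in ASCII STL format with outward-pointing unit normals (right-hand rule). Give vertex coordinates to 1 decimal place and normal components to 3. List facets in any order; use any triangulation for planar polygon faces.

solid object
 facet normal 0.891 -0.352 0.285
  outer loop
   vertex 3.2 2.6 5.0
   vertex 3.0 0.8 3.4
   vertex 4.6 4.2 2.6
  endloop
 endfacet
 facet normal 0.486 -0.712 -0.507
  outer loop
   vertex 2.8 2.8 0.4
   vertex 3.0 0.8 3.4
   vertex 1.0 1.0 1.2
  endloop
 endfacet
 facet normal 0.807 -0.465 -0.364
  outer loop
   vertex 2.8 2.8 0.4
   vertex 4.6 4.2 2.6
   vertex 3.0 0.8 3.4
  endloop
 endfacet
 facet normal -0.699 0.452 -0.555
  outer loop
   vertex 2.8 2.8 0.4
   vertex 1.0 1.0 1.2
   vertex 1.6 3.4 2.4
  endloop
 endfacet
 facet normal -0.972 0.234 0.018
  outer loop
   vertex 1.2 1.6 4.2
   vertex 1.6 3.4 2.4
   vertex 1.0 1.0 1.2
  endloop
 endfacet
 facet normal -0.319 -0.925 0.206
  outer loop
   vertex 1.2 1.6 4.2
   vertex 1.0 1.0 1.2
   vertex 3.0 0.8 3.4
  endloop
 endfacet
 facet normal 0.035 -0.666 0.745
  outer loop
   vertex 1.2 1.6 4.2
   vertex 3.0 0.8 3.4
   vertex 3.2 2.6 5.0
  endloop
 endfacet
 facet normal 0.899 -0.209 0.385
  outer loop
   vertex 4.0 4.2 4.0
   vertex 3.2 2.6 5.0
   vertex 4.6 4.2 2.6
  endloop
 endfacet
 facet normal -0.538 0.624 0.567
  outer loop
   vertex 4.0 4.2 4.0
   vertex 1.2 1.6 4.2
   vertex 3.2 2.6 5.0
  endloop
 endfacet
 facet normal -0.561 0.644 0.520
  outer loop
   vertex 4.0 4.2 4.0
   vertex 1.6 3.4 2.4
   vertex 1.2 1.6 4.2
  endloop
 endfacet
 facet normal 0.816 -0.408 -0.408
  outer loop
   vertex 3.8 3.6 1.6
   vertex 4.6 4.2 2.6
   vertex 2.8 2.8 0.4
  endloop
 endfacet
 facet normal -0.427 0.882 0.199
  outer loop
   vertex 4.4 4.8 2.2
   vertex 1.6 3.4 2.4
   vertex 4.0 4.2 4.0
  endloop
 endfacet
 facet normal -0.419 0.769 -0.482
  outer loop
   vertex 4.4 4.8 2.2
   vertex 2.8 2.8 0.4
   vertex 1.6 3.4 2.4
  endloop
 endfacet
 facet normal 0.799 0.495 0.342
  outer loop
   vertex 4.4 4.8 2.2
   vertex 4.0 4.2 4.0
   vertex 4.6 4.2 2.6
  endloop
 endfacet
 facet normal 0.796 -0.100 -0.597
  outer loop
   vertex 4.4 4.8 2.2
   vertex 3.8 3.6 1.6
   vertex 2.8 2.8 0.4
  endloop
 endfacet
 facet normal 0.808 -0.115 -0.577
  outer loop
   vertex 4.4 4.8 2.2
   vertex 4.6 4.2 2.6
   vertex 3.8 3.6 1.6
  endloop
 endfacet
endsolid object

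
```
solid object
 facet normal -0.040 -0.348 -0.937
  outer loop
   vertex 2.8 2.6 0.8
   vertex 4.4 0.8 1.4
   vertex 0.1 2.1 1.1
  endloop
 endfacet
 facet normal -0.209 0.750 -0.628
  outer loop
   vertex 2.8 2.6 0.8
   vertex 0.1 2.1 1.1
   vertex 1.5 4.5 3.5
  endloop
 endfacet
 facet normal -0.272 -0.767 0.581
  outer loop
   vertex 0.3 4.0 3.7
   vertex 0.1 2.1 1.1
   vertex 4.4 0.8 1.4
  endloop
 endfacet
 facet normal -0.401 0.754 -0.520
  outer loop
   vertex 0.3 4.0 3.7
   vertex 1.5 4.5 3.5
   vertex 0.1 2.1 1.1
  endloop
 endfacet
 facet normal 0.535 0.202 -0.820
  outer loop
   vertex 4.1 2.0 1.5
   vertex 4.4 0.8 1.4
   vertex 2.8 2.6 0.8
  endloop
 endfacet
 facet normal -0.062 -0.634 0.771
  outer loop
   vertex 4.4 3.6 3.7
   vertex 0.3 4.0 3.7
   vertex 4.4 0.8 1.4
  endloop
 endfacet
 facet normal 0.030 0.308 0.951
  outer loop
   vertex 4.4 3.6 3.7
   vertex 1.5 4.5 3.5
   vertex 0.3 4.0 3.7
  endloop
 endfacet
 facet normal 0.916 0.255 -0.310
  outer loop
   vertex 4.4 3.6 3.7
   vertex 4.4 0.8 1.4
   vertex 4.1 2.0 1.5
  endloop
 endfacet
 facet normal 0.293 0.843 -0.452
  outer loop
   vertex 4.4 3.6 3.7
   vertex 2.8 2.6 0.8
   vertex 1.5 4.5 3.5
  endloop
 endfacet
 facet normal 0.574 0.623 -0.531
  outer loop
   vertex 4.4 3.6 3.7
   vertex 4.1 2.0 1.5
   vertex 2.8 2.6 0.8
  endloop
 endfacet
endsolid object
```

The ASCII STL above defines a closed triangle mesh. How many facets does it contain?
10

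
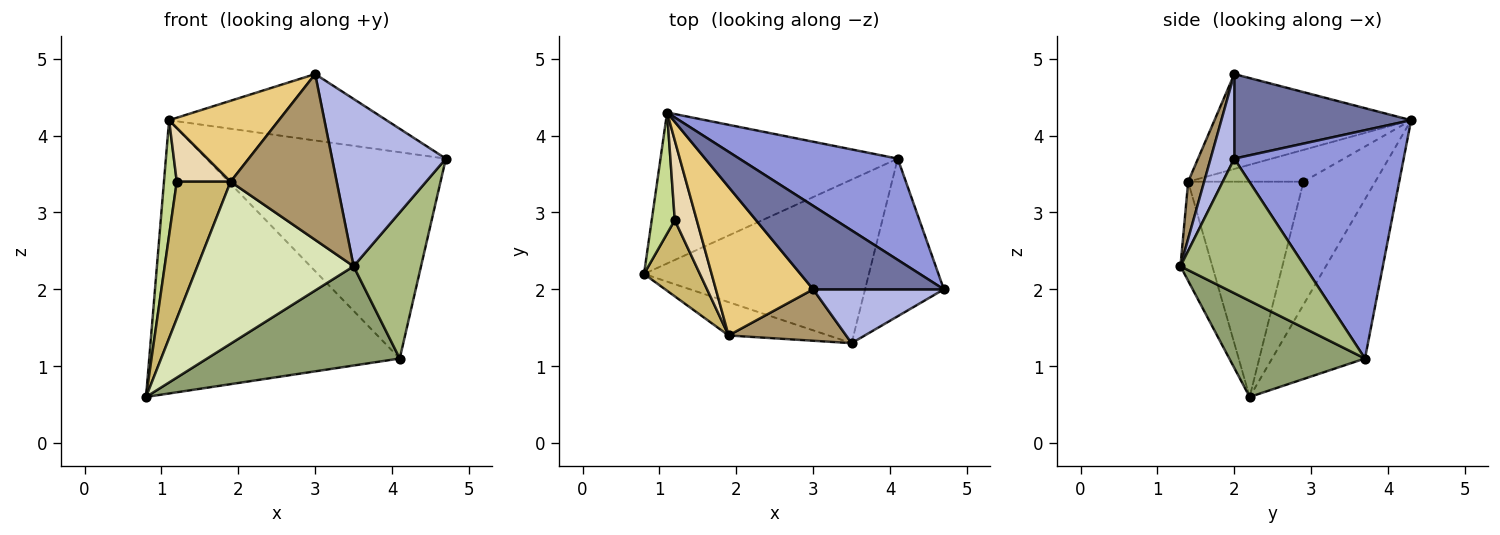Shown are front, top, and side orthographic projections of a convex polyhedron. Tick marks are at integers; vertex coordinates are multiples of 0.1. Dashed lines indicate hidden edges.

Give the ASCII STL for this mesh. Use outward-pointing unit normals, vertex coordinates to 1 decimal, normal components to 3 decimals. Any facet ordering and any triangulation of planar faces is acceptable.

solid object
 facet normal 0.452 0.555 0.698
  outer loop
   vertex 3.0 2.0 4.8
   vertex 4.7 2.0 3.7
   vertex 1.1 4.3 4.2
  endloop
 endfacet
 facet normal -0.309 0.833 -0.460
  outer loop
   vertex 4.1 3.7 1.1
   vertex 0.8 2.2 0.6
   vertex 1.1 4.3 4.2
  endloop
 endfacet
 facet normal 0.536 0.758 0.372
  outer loop
   vertex 4.1 3.7 1.1
   vertex 1.1 4.3 4.2
   vertex 4.7 2.0 3.7
  endloop
 endfacet
 facet normal 0.194 -0.934 0.300
  outer loop
   vertex 3.5 1.3 2.3
   vertex 4.7 2.0 3.7
   vertex 3.0 2.0 4.8
  endloop
 endfacet
 facet normal 0.343 -0.487 -0.803
  outer loop
   vertex 3.5 1.3 2.3
   vertex 0.8 2.2 0.6
   vertex 4.1 3.7 1.1
  endloop
 endfacet
 facet normal 0.781 -0.424 -0.458
  outer loop
   vertex 3.5 1.3 2.3
   vertex 4.1 3.7 1.1
   vertex 4.7 2.0 3.7
  endloop
 endfacet
 facet normal -0.968 -0.173 0.182
  outer loop
   vertex 1.2 2.9 3.4
   vertex 1.1 4.3 4.2
   vertex 0.8 2.2 0.6
  endloop
 endfacet
 facet normal -0.196 -0.961 -0.198
  outer loop
   vertex 1.9 1.4 3.4
   vertex 0.8 2.2 0.6
   vertex 3.5 1.3 2.3
  endloop
 endfacet
 facet normal 0.142 -0.945 0.293
  outer loop
   vertex 1.9 1.4 3.4
   vertex 3.5 1.3 2.3
   vertex 3.0 2.0 4.8
  endloop
 endfacet
 facet normal -0.882 -0.412 0.229
  outer loop
   vertex 1.9 1.4 3.4
   vertex 1.2 2.9 3.4
   vertex 0.8 2.2 0.6
  endloop
 endfacet
 facet normal -0.651 -0.363 0.667
  outer loop
   vertex 1.9 1.4 3.4
   vertex 3.0 2.0 4.8
   vertex 1.1 4.3 4.2
  endloop
 endfacet
 facet normal -0.768 -0.358 0.531
  outer loop
   vertex 1.9 1.4 3.4
   vertex 1.1 4.3 4.2
   vertex 1.2 2.9 3.4
  endloop
 endfacet
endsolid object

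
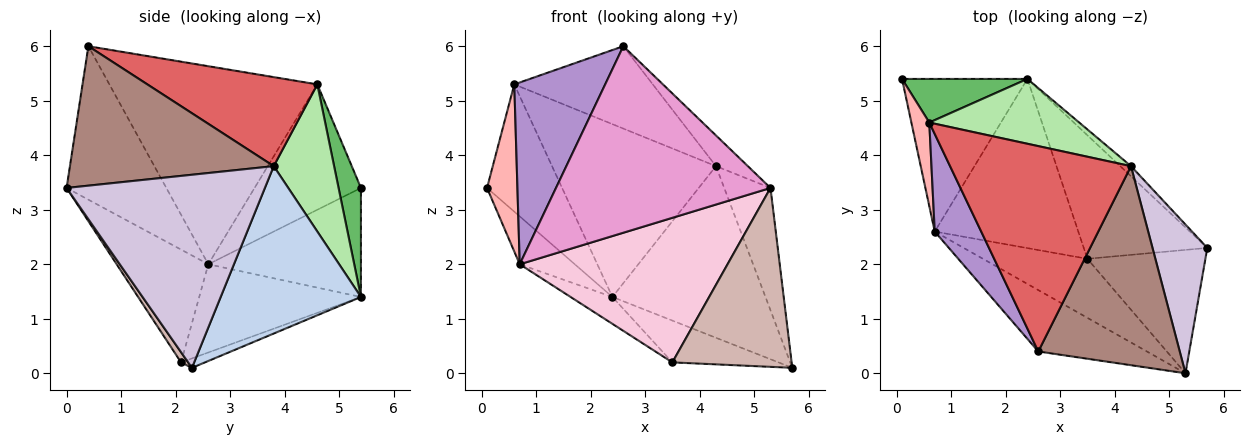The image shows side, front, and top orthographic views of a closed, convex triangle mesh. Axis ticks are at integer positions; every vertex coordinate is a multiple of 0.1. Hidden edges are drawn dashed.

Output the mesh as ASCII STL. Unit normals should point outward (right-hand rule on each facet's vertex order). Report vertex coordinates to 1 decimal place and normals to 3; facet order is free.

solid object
 facet normal -0.639 0.230 -0.734
  outer loop
   vertex 0.7 2.6 2.0
   vertex 0.1 5.4 3.4
   vertex 2.4 5.4 1.4
  endloop
 endfacet
 facet normal 0.675 0.737 -0.043
  outer loop
   vertex 4.3 3.8 3.8
   vertex 5.7 2.3 0.1
   vertex 2.4 5.4 1.4
  endloop
 endfacet
 facet normal -0.072 0.320 -0.945
  outer loop
   vertex 3.5 2.1 0.2
   vertex 2.4 5.4 1.4
   vertex 5.7 2.3 0.1
  endloop
 endfacet
 facet normal -0.519 0.134 -0.844
  outer loop
   vertex 3.5 2.1 0.2
   vertex 0.7 2.6 2.0
   vertex 2.4 5.4 1.4
  endloop
 endfacet
 facet normal 0.271 0.911 0.312
  outer loop
   vertex 0.6 4.6 5.3
   vertex 2.4 5.4 1.4
   vertex 0.1 5.4 3.4
  endloop
 endfacet
 facet normal 0.326 0.885 0.332
  outer loop
   vertex 0.6 4.6 5.3
   vertex 4.3 3.8 3.8
   vertex 2.4 5.4 1.4
  endloop
 endfacet
 facet normal 0.415 0.339 0.844
  outer loop
   vertex 0.6 4.6 5.3
   vertex 2.6 0.4 6.0
   vertex 4.3 3.8 3.8
  endloop
 endfacet
 facet normal -0.953 -0.272 0.136
  outer loop
   vertex 0.6 4.6 5.3
   vertex 0.1 5.4 3.4
   vertex 0.7 2.6 2.0
  endloop
 endfacet
 facet normal -0.896 -0.392 0.210
  outer loop
   vertex 0.6 4.6 5.3
   vertex 0.7 2.6 2.0
   vertex 2.6 0.4 6.0
  endloop
 endfacet
 facet normal 0.939 0.219 0.266
  outer loop
   vertex 5.3 0.0 3.4
   vertex 5.7 2.3 0.1
   vertex 4.3 3.8 3.8
  endloop
 endfacet
 facet normal 0.698 0.109 0.708
  outer loop
   vertex 5.3 0.0 3.4
   vertex 4.3 3.8 3.8
   vertex 2.6 0.4 6.0
  endloop
 endfacet
 facet normal 0.049 -0.822 -0.567
  outer loop
   vertex 5.3 0.0 3.4
   vertex 3.5 2.1 0.2
   vertex 5.7 2.3 0.1
  endloop
 endfacet
 facet normal -0.404 -0.869 -0.286
  outer loop
   vertex 5.3 0.0 3.4
   vertex 2.6 0.4 6.0
   vertex 0.7 2.6 2.0
  endloop
 endfacet
 facet normal -0.378 -0.857 -0.350
  outer loop
   vertex 5.3 0.0 3.4
   vertex 0.7 2.6 2.0
   vertex 3.5 2.1 0.2
  endloop
 endfacet
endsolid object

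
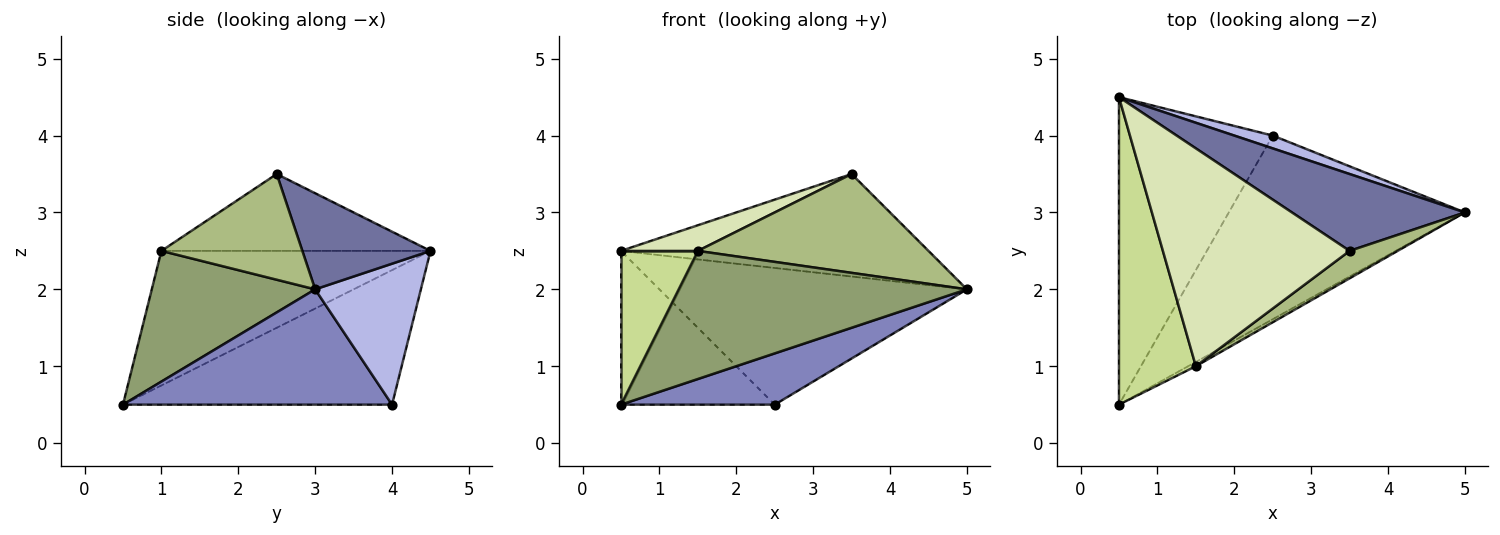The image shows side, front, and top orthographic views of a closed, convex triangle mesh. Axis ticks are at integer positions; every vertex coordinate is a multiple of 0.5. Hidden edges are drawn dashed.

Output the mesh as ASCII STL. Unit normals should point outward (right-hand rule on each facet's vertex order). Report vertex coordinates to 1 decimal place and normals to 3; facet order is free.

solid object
 facet normal 0.316 0.759 0.569
  outer loop
   vertex 3.5 2.5 3.5
   vertex 5.0 3.0 2.0
   vertex 0.5 4.5 2.5
  endloop
 endfacet
 facet normal 0.426 -0.243 -0.872
  outer loop
   vertex 2.5 4.0 0.5
   vertex 5.0 3.0 2.0
   vertex 0.5 0.5 0.5
  endloop
 endfacet
 facet normal -0.616 0.352 -0.704
  outer loop
   vertex 2.5 4.0 0.5
   vertex 0.5 0.5 0.5
   vertex 0.5 4.5 2.5
  endloop
 endfacet
 facet normal 0.324 0.942 0.088
  outer loop
   vertex 2.5 4.0 0.5
   vertex 0.5 4.5 2.5
   vertex 5.0 3.0 2.0
  endloop
 endfacet
 facet normal 0.493 -0.870 -0.029
  outer loop
   vertex 1.5 1.0 2.5
   vertex 0.5 0.5 0.5
   vertex 5.0 3.0 2.0
  endloop
 endfacet
 facet normal 0.507 -0.830 0.231
  outer loop
   vertex 1.5 1.0 2.5
   vertex 5.0 3.0 2.0
   vertex 3.5 2.5 3.5
  endloop
 endfacet
 facet normal -0.843 -0.241 0.482
  outer loop
   vertex 1.5 1.0 2.5
   vertex 0.5 4.5 2.5
   vertex 0.5 0.5 0.5
  endloop
 endfacet
 facet normal -0.379 -0.108 0.919
  outer loop
   vertex 1.5 1.0 2.5
   vertex 3.5 2.5 3.5
   vertex 0.5 4.5 2.5
  endloop
 endfacet
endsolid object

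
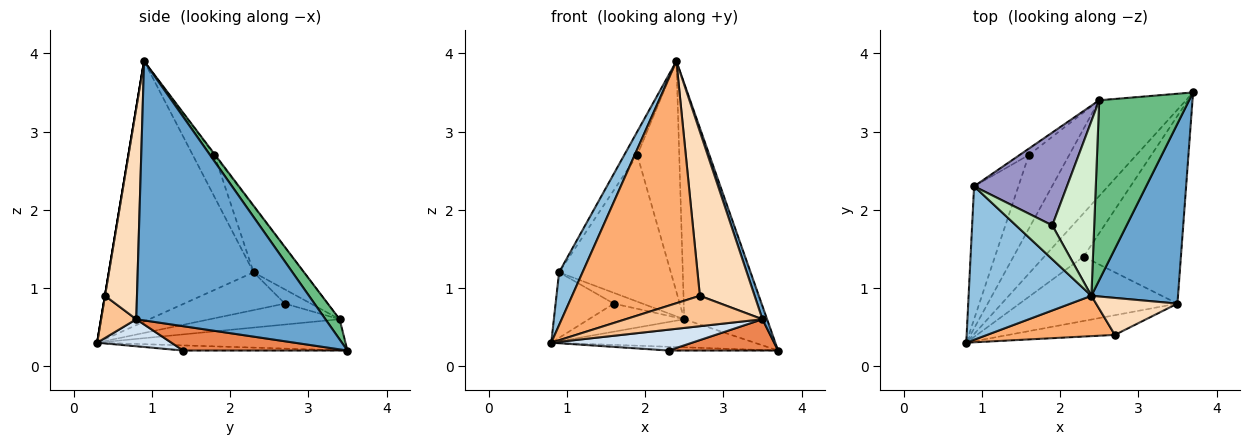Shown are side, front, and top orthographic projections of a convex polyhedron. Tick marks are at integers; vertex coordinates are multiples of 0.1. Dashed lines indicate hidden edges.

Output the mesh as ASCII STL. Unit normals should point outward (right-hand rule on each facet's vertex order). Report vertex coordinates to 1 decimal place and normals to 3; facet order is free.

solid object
 facet normal 0.948 -0.023 0.317
  outer loop
   vertex 3.5 0.8 0.6
   vertex 3.7 3.5 0.2
   vertex 2.4 0.9 3.9
  endloop
 endfacet
 facet normal -0.895 -0.145 0.422
  outer loop
   vertex 0.9 2.3 1.2
   vertex 0.8 0.3 0.3
   vertex 2.4 0.9 3.9
  endloop
 endfacet
 facet normal -0.129 0.086 -0.988
  outer loop
   vertex 2.3 1.4 0.2
   vertex 0.8 0.3 0.3
   vertex 3.7 3.5 0.2
  endloop
 endfacet
 facet normal 0.161 -0.304 -0.939
  outer loop
   vertex 2.3 1.4 0.2
   vertex 3.5 0.8 0.6
   vertex 0.8 0.3 0.3
  endloop
 endfacet
 facet normal 0.239 -0.160 -0.958
  outer loop
   vertex 2.3 1.4 0.2
   vertex 3.7 3.5 0.2
   vertex 3.5 0.8 0.6
  endloop
 endfacet
 facet normal 0.000 -0.986 0.164
  outer loop
   vertex 2.7 0.4 0.9
   vertex 2.4 0.9 3.9
   vertex 0.8 0.3 0.3
  endloop
 endfacet
 facet normal 0.211 -0.820 -0.531
  outer loop
   vertex 2.7 0.4 0.9
   vertex 0.8 0.3 0.3
   vertex 3.5 0.8 0.6
  endloop
 endfacet
 facet normal 0.495 -0.848 0.191
  outer loop
   vertex 2.7 0.4 0.9
   vertex 3.5 0.8 0.6
   vertex 2.4 0.9 3.9
  endloop
 endfacet
 facet normal 0.135 0.788 0.601
  outer loop
   vertex 2.5 3.4 0.6
   vertex 2.4 0.9 3.9
   vertex 3.7 3.5 0.2
  endloop
 endfacet
 facet normal -0.325 0.266 -0.908
  outer loop
   vertex 2.5 3.4 0.6
   vertex 3.7 3.5 0.2
   vertex 0.8 0.3 0.3
  endloop
 endfacet
 facet normal -0.688 0.413 0.596
  outer loop
   vertex 1.9 1.8 2.7
   vertex 0.9 2.3 1.2
   vertex 2.4 0.9 3.9
  endloop
 endfacet
 facet normal -0.014 0.797 0.604
  outer loop
   vertex 1.9 1.8 2.7
   vertex 2.4 0.9 3.9
   vertex 2.5 3.4 0.6
  endloop
 endfacet
 facet normal -0.355 0.790 0.500
  outer loop
   vertex 1.9 1.8 2.7
   vertex 2.5 3.4 0.6
   vertex 0.9 2.3 1.2
  endloop
 endfacet
 facet normal -0.608 0.351 -0.712
  outer loop
   vertex 1.6 2.7 0.8
   vertex 0.8 0.3 0.3
   vertex 0.9 2.3 1.2
  endloop
 endfacet
 facet normal -0.436 0.321 -0.841
  outer loop
   vertex 1.6 2.7 0.8
   vertex 2.5 3.4 0.6
   vertex 0.8 0.3 0.3
  endloop
 endfacet
 facet normal -0.616 0.678 -0.401
  outer loop
   vertex 1.6 2.7 0.8
   vertex 0.9 2.3 1.2
   vertex 2.5 3.4 0.6
  endloop
 endfacet
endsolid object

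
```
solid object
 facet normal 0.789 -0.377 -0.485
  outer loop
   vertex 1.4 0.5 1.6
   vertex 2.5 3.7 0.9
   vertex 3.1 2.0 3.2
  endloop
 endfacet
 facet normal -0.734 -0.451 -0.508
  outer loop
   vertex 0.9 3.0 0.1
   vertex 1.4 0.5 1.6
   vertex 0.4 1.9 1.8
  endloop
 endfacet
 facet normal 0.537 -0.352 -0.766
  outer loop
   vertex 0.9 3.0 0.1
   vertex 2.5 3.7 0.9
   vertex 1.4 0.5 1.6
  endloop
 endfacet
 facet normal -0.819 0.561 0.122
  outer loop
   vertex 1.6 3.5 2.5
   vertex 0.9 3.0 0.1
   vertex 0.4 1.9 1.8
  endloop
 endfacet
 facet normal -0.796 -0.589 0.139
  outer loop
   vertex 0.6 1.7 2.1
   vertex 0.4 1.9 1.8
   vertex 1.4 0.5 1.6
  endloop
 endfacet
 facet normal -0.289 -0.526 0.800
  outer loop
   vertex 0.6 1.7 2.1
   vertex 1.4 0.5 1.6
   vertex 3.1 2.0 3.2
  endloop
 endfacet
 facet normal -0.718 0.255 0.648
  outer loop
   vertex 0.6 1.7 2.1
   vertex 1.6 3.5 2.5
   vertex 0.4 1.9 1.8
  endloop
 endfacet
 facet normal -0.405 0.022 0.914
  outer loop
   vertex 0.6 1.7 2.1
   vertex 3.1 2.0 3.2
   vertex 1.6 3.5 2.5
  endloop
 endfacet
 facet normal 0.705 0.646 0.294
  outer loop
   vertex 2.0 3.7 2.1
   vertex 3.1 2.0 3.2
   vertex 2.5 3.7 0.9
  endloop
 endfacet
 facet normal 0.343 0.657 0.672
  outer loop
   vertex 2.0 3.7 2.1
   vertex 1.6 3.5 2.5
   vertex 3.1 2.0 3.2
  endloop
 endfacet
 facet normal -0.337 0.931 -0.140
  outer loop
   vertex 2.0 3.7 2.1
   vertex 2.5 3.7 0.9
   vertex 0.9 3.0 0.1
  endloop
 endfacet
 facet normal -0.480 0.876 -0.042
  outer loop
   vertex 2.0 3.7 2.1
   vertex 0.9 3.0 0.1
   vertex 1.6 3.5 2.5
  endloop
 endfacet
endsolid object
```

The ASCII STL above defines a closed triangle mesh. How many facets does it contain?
12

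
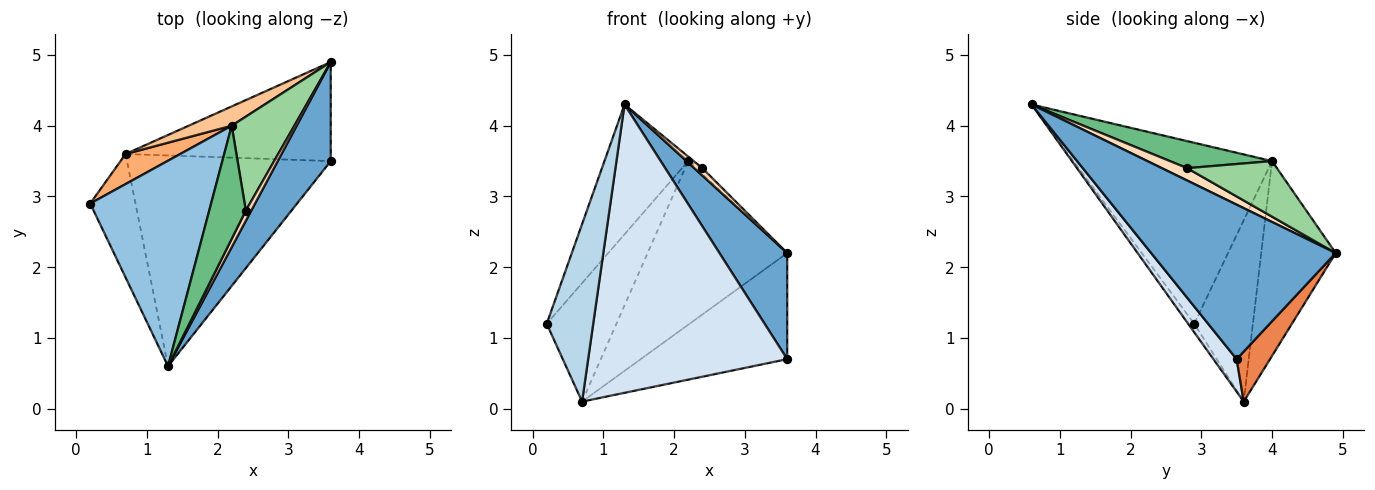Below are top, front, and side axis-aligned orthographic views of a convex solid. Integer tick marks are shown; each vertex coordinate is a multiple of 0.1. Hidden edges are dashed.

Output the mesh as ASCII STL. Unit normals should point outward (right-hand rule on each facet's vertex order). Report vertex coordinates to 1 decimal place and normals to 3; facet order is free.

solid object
 facet normal 0.894 -0.328 0.306
  outer loop
   vertex 3.6 4.9 2.2
   vertex 1.3 0.6 4.3
   vertex 3.6 3.5 0.7
  endloop
 endfacet
 facet normal -0.785 0.331 0.524
  outer loop
   vertex 2.2 4.0 3.5
   vertex 0.2 2.9 1.2
   vertex 1.3 0.6 4.3
  endloop
 endfacet
 facet normal -0.106 -0.816 -0.568
  outer loop
   vertex 0.7 3.6 0.1
   vertex 1.3 0.6 4.3
   vertex 0.2 2.9 1.2
  endloop
 endfacet
 facet normal 0.094 -0.804 -0.588
  outer loop
   vertex 0.7 3.6 0.1
   vertex 3.6 3.5 0.7
   vertex 1.3 0.6 4.3
  endloop
 endfacet
 facet normal 0.164 0.721 -0.673
  outer loop
   vertex 0.7 3.6 0.1
   vertex 3.6 4.9 2.2
   vertex 3.6 3.5 0.7
  endloop
 endfacet
 facet normal -0.632 0.751 0.191
  outer loop
   vertex 0.7 3.6 0.1
   vertex 0.2 2.9 1.2
   vertex 2.2 4.0 3.5
  endloop
 endfacet
 facet normal -0.468 0.878 0.103
  outer loop
   vertex 0.7 3.6 0.1
   vertex 2.2 4.0 3.5
   vertex 3.6 4.9 2.2
  endloop
 endfacet
 facet normal 0.878 -0.281 0.387
  outer loop
   vertex 2.4 2.8 3.4
   vertex 1.3 0.6 4.3
   vertex 3.6 4.9 2.2
  endloop
 endfacet
 facet normal 0.594 0.032 0.804
  outer loop
   vertex 2.4 2.8 3.4
   vertex 2.2 4.0 3.5
   vertex 1.3 0.6 4.3
  endloop
 endfacet
 facet normal 0.663 0.048 0.747
  outer loop
   vertex 2.4 2.8 3.4
   vertex 3.6 4.9 2.2
   vertex 2.2 4.0 3.5
  endloop
 endfacet
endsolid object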